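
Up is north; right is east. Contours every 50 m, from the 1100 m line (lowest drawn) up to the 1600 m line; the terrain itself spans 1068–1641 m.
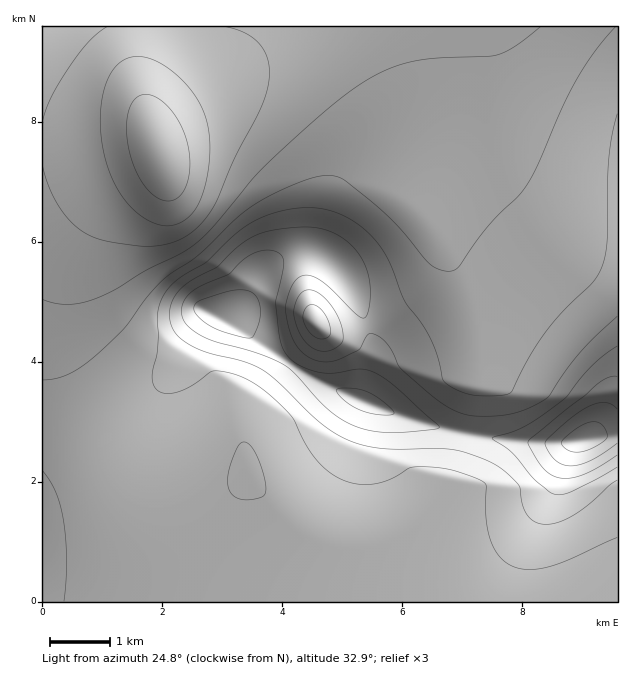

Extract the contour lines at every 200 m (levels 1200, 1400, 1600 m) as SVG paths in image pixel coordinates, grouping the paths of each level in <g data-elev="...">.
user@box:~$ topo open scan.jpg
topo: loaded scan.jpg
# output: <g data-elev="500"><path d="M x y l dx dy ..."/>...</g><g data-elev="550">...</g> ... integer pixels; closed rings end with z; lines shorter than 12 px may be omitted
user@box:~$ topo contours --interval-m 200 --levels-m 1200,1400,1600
<g data-elev="1200"><path d="M617 455l-18 12-15 7-13 4-11 0-9-3-8-7-8-12-7-14 4-4 67-55 11-6 7-1"/><path d="M373 414l-12-4-11-5-10-9-4-6 4-2 10 0 16 3 16 9 12 12 0 2-5 1z"/><path d="M244 337l-23-6-14-7-12-11-1-4 1-5 7-4 30-9 12-1 9 3 6 10 1 16-7 18-3 1z"/></g><g data-elev="1400"><path d="M241 499l9 1 10-2 5-3 1-5-2-15-7-18-7-12-6-3-5 2-4 9-5 15-2 12 2 12 5 5z"/><path d="M43 380l12-1 12-4 12-7 13-10 32-29 22-31 15-16 38-27 48-45 30-18 37-15 17-2 13 5 47 39 40 46 14 6 10-1 5-4 28-40 29-28 9-12 12-21 23-54 14-29 19-30 21-25"/><path d="M319 339l6 0 5-3 1-5-2-7-4-9-5-6-6-4-4 0-4 2-2 5-1 9 7 12z"/></g><g data-elev="1600"><path d="M165 201l5 0 6-2 5-4 5-8 4-18-2-22-6-20-12-18-13-11-8-3-6 0-9 5-6 12-2 17 3 19 6 20 8 16 11 11z"/></g>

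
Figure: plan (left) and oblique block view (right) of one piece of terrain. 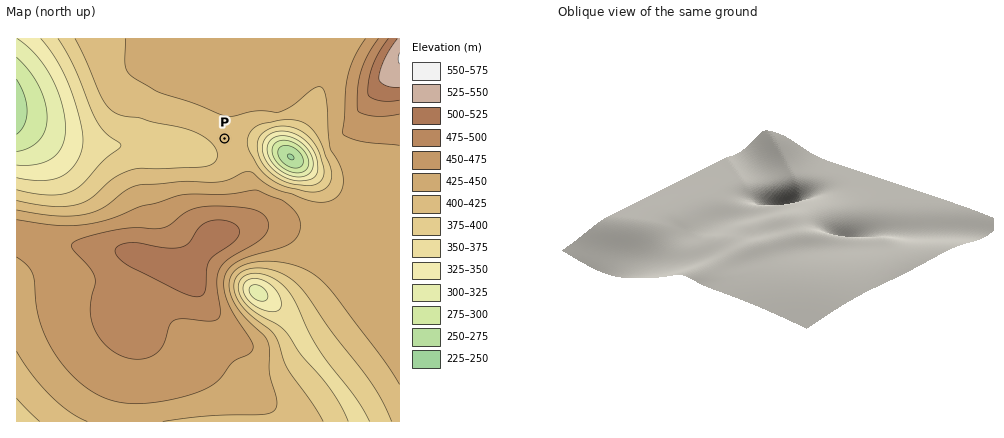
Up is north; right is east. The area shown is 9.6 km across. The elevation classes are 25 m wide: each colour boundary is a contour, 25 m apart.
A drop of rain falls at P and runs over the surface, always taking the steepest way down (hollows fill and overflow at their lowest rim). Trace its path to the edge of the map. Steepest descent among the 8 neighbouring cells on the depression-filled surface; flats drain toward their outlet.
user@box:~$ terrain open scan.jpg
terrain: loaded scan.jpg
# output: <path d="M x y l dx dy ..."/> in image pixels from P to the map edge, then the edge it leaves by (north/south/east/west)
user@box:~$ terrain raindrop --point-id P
<path d="M224 138l-12 12-30 0-8 0-2-2-20 0-8-2-82 0-16-14-14-6-8-2-8-4"/>
exit: west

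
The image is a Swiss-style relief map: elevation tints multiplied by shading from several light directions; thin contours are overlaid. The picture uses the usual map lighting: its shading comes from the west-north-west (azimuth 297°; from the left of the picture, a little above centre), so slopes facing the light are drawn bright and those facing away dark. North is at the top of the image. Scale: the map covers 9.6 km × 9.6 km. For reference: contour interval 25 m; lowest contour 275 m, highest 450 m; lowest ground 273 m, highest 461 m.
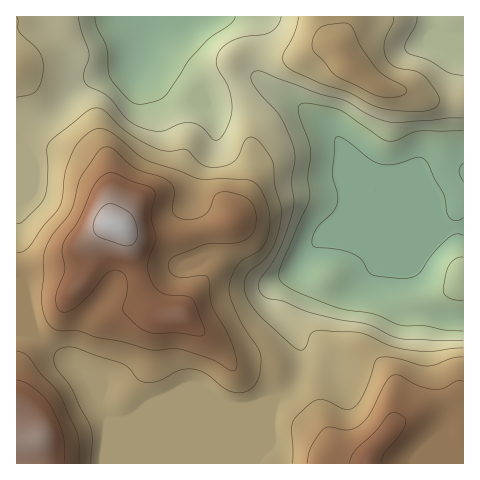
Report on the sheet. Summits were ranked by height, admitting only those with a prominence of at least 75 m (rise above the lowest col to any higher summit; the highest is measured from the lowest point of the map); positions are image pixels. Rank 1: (116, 225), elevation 461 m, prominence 188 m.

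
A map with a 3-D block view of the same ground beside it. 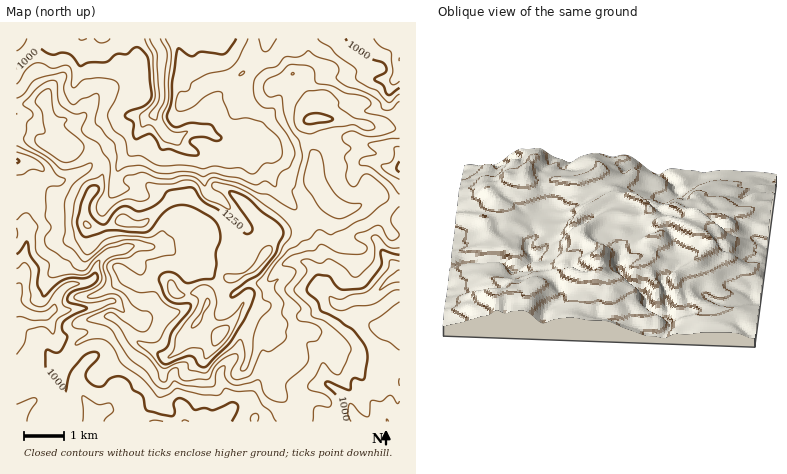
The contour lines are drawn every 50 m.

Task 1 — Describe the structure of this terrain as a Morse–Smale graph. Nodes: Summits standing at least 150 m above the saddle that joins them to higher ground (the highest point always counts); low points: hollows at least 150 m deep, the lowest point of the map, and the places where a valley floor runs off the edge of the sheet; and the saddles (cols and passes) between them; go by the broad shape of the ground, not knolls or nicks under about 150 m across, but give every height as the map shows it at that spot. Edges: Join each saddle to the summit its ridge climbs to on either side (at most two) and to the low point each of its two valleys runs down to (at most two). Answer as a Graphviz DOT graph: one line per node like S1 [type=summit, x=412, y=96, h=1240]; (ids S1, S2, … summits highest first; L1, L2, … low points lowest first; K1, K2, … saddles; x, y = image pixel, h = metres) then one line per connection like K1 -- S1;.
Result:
graph terrain {
  S1 [type=summit, x=220, y=334, h=1393];
  L1 [type=low, x=16, y=310, h=870];
  L2 [type=low, x=156, y=38, h=875];
  L3 [type=low, x=398, y=276, h=882];
  L4 [type=low, x=400, y=60, h=899];
  K1 [type=saddle, x=16, y=136, h=1141];
  K2 [type=saddle, x=304, y=38, h=1084];
  K3 [type=saddle, x=302, y=422, h=1083];
  K1 -- S1;
  K1 -- L1;
  K1 -- L2;
  K2 -- S1;
  K2 -- L2;
  K2 -- L4;
  K3 -- S1;
  K3 -- L1;
  K3 -- L3;
}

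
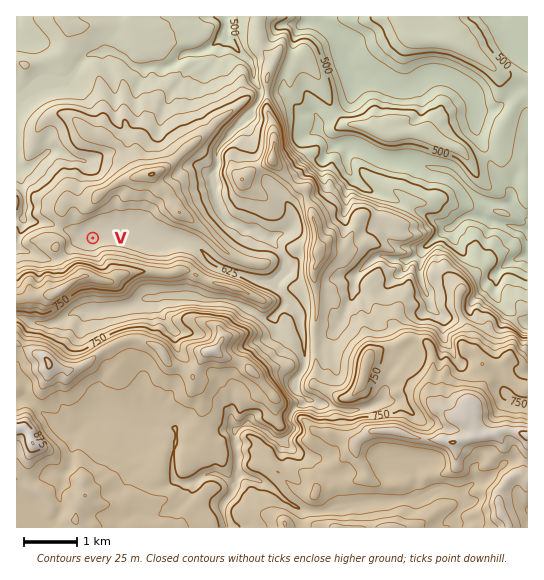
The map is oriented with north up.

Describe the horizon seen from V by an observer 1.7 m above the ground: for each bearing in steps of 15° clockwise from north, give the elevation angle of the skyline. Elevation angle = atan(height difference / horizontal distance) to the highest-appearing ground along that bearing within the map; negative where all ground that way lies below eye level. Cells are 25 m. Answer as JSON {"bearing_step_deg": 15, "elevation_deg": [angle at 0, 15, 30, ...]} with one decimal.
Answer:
{"bearing_step_deg": 15, "elevation_deg": [6.0, 4.9, 3.9, 4.0, 2.9, 3.1, 1.3, 2.5, 5.6, 9.5, 11.2, 12.5, 15.0, 15.7, 13.0, 8.4, 5.6, 5.9, 5.1, 1.9, 3.1, 3.6, 4.4, 5.5]}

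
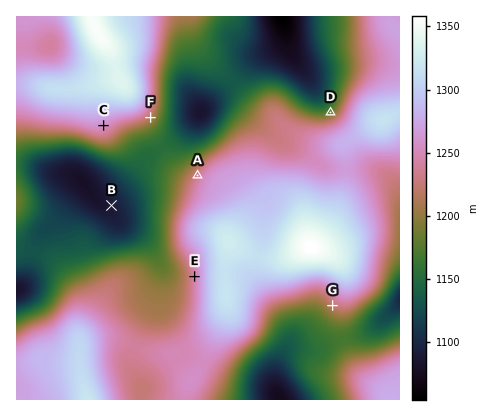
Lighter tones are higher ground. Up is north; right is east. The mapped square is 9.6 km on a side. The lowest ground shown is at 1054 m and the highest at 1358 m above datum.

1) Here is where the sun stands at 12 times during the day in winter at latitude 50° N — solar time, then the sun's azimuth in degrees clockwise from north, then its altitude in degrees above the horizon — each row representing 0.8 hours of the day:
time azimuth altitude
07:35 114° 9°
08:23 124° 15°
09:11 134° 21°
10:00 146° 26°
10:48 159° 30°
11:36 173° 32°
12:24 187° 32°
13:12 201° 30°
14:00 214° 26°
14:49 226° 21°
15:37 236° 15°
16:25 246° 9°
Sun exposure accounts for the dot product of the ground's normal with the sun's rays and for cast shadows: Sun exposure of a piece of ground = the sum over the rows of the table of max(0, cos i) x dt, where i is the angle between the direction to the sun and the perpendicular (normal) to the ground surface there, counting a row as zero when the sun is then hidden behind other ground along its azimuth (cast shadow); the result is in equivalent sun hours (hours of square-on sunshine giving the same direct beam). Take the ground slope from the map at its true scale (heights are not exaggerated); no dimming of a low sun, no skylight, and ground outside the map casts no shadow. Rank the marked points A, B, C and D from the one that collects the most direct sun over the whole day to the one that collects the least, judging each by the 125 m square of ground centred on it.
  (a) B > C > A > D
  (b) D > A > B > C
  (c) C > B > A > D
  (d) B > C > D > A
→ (c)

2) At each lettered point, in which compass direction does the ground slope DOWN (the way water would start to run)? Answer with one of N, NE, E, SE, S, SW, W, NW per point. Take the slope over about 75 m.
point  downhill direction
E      W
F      SE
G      SW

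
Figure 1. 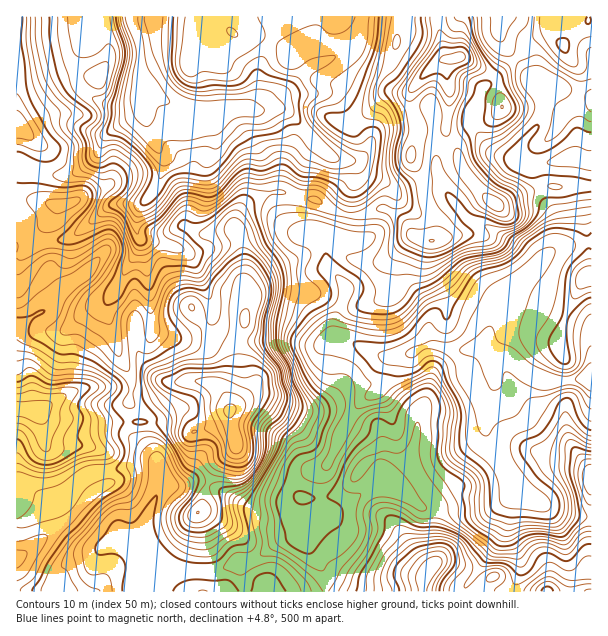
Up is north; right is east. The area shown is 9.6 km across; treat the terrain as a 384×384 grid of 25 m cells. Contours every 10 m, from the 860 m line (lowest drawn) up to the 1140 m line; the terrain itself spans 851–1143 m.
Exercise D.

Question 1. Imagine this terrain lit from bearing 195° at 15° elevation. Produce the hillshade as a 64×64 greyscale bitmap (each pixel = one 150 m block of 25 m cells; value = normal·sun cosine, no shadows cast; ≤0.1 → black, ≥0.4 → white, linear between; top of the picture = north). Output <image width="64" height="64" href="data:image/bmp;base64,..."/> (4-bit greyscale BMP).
<image width="64" height="64" href="data:image/bmp;base64,Qk12CAAAAAAAAHYAAAAoAAAAQAAAAEAAAAABAAQAAAAAAAAIAAATCwAAEwsAABAAAAAAAAAAAAAAABEREQAiIiIAMzMzAERERABVVVUAZmZmAHd3dwCIiIgAmZmZAKqqqgC7u7sAzMzMAN3d3QDu7u4A////AKqoh2Vmd4h3d3ZVVmeId2ZWd3iZmrqZmZmHmpZUMzRDqpiHZmZ3iHd3dmZlZnd2ZVZ3d4iZqZiqqYd4ZVQzRFSZmYdmZneHd4iJmYZmZmVERnd2d4iHd5qpdSIkVlRFZ4iZmHd3d3iImrvLqZl1QzRXd2ZmdmZlV3ZTEANnZEV3Z4mpiId3eImrzMuqupZDRXd3dmZ2VUMjMyIQE1VCJGZWeJqqmIeIibzd3Lu6hlVniHd3d3ZkIQAAABIjMgAUVWZnirupiJmZvN7cy6dmd3iIiIiIh2QQAAAAEzMQABREh2Z4q7qZmZmrzcupdmd3iIiIiZmXUxERESIjQxABRVWIh3eKu7qpmJmJmYZWd2eIiIiJmXUyNFVVVEREM0VniYiIh4m8zLqYdlVmZXiGZ4mIiJmGUzRoh2ZmZmZmeJq7iIiIiJvcuZh2VWZou5eIiHeJqYZER5mGZnd3d4iavMyJmZmHeaqYiIeIeJz+uZh3Zmiql2aJqGZnZmeIirzNy5vMuph3d3d4msyazv/amHdmZ4mZiaqWZlQ0Z4ibvMy6ve7cuqmHZnis7bzf/tupiId3d4maqXZlMiNXiau6qpfN3dzN3Ll3eb3tu87sqqqZqYdmeJmIdmQiNGeKqpmZdLu6qry6h3ia3+3LvLl3mqu6l2Znd3d3ZURWeJmYiJhBu6mIiHZVeaz/7czLllV5u7mHdmZmZ4d3Zmd4iHZnhiDLqYiHZmeKzdy6q7p1VpvLmIh3d2Z4h3d3d4iHZmdkIsupiIh2d5qqqYeKuneKvLqZmYd3ZoiHd3d3h3dnd2Q0upiIdmVmd4q6d4qpiavLqYiIh2VFeHd3Znd3d3d3dVV3d3h2Znd4q8qZmZd4mqmHVWd3UzVnd3ZFZ3d4h3dmVVZVZ4iamYm8zLu5hlZ4hkMjRndlVVVWUyRnd3h2VURDRUM0V4iHeb3My7l2VXdjABJGZ4h2QzQxJXd3h2VVMyNEMiIjMzRpqYeIdlRVZkEBJFZnd2ZDIiNXd3eGZ4iYZmQzMyIhI3l0M0MyNFVTEAE1ZmZmVVQzNGd3eHeKvdypZDREQzNFiFMzIjNFZUEAAUVmZmZmZlQ0Z3d4eKvMyplUREVURFeYVVREZmZmMAADVndmeJmIdUV3d4iau7qXeFRFVVVVaJhmZneId3dTIkaId3iau7qYiZmYiaqpmYZ4ZmZ2VVZ5mHeJmZh4iIVGiamZq8zMy6mrqZmZmYiHd3hniZdmZnmHeJq7l3iZhleaq7vN3d3LqaqZiZiIiHd4iGeJmHZmeHZoq7qHiZh3d4mrzM3d3Mu6qZiImIiIh4iZZniIh3d2ZVeZmGeJh4iHiavLqqu7u7u5mIiIiIiIiapmd4mpiHZlV3dkRpiId3d4mZmIiZmqvMupiIiIiIiJu3d3eKu5h2VXZDEmiIdlVnd3d4iJmZm93KqZmYiIiIm8d3dni7qYZWdjISVnd1M1ZmZnmqqZmbzcuqqpmIiIiZp3d2VXmphVZ2MiRVVVQiRnd3m7qpmqzMzLzMy5iIiHd3ZmZUVpmGRmVDV2VEMhI2eImqqZmrvN3d3v/9uYiHZVdlREREaHU0VVaJdlQyEjVniZh3eJvd7u7///7KmYh2Z3dlVERFQzV3mrqZh1MiRWd4h3d4m9zLvN7uzLu6mZiHiZmGVDISWIm8qZqYZDRnd4maqpmaqHd4mZms7ty7upiJqql1MRJWV5l2aIdURoiZq8zMu6l2ZmVnit/+3d3LqJmZqqcxEjI0VlRFVUVomrvNyqq8p1Z3ZWm+/bqszMu5mZiaqWQ0QzNEMyI0Vom7zMp1Rol1aIdmm924Znm8y7iIdmeIiZiGVEIREiRWiaqZhTI0VVaJh3iruVNFeby7t2VEM0V6qql1QQASM0RndlQyNFVVaaqHirqEESR5qqqmZVVDIld4iHZBESMzMjRDIRE1ZmecyoiauVEAE1d2d3d3iHUyNVVmZUM0REMiIzIiETRneb3aiJqWISI1ZlVVaJqph0I0RDNFZmZlQyI0MzMzVniJvLmImYQjRWeId2d6u6mGVEQyEUd2ZmZkNFVEVVeaupmqmIiYZEZ4maqpiJy5hmVVQyETZ2VVZmVFVEVme93LmZh3iZhleaqpmqqZm5dUREZjIjV3ZmZmZlRERWe+7bqqmIiIl1aby6mImpmoZVVWiZZEV3d3d3d2VERVa+7KmrupmHiHV5vMuoiJqrZVZniZh2VniIiIiHZVVlaMyoeJvLuneIh4mry6mImalVVmZVVnZniIiJmZiHiIeKl2Znm8zKd4mZiZmXeIh4mGZlRDRoh3iIibzLu7qpmZl2VneKzMuZq6mZh1RGiHeIZlVEV6qYeIic7+3d3LqqqpiId4mqmbu7mIiGQ0eIeJl2VVZ5qYh4ib3+zd3Lu8zLqYh3h3dmnMqImpdUaIirunZVZniHiIiavduruqqrzcuHd3d3dmVpupvLhlaJm826ZmZnd2Z4eJq7qZmZmaq7uph3d3eIdlaZrLdDR6q83JhmZmd3ZmZnmqmYiIiaqpmZmYh3d4mHVWd3UhNYqrzJd2ZmZ3d3ZEeZmYiIiZmZmHiIiIiIiYdmZTIQNXiau5iJZmd3eIhiJ6mZiIiIiIiHZ3d4iIiIh4h1MhJXiImpd5p2d3d4iFI5qZmYiIiHd3dmd3eIiZh4moZURXiHeZh3mnZ3d3iIUlmYmYiIiHd3d3d3iIiJmHiallVWeId5mHeJ"/>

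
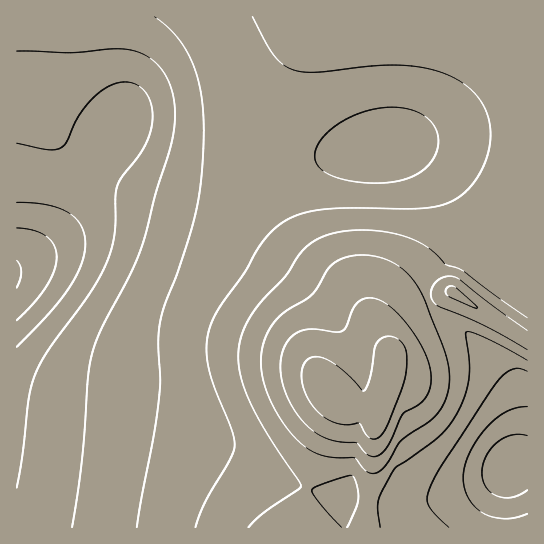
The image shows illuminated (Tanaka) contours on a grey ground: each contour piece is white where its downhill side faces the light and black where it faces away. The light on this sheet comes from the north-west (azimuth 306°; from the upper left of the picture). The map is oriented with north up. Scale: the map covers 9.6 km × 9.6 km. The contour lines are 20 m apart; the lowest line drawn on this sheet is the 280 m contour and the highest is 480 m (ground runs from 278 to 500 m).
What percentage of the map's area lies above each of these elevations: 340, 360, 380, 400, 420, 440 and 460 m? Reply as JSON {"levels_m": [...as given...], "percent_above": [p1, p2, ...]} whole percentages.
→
{"levels_m": [340, 360, 380, 400, 420, 440, 460], "percent_above": [91, 80, 64, 40, 20, 12, 6]}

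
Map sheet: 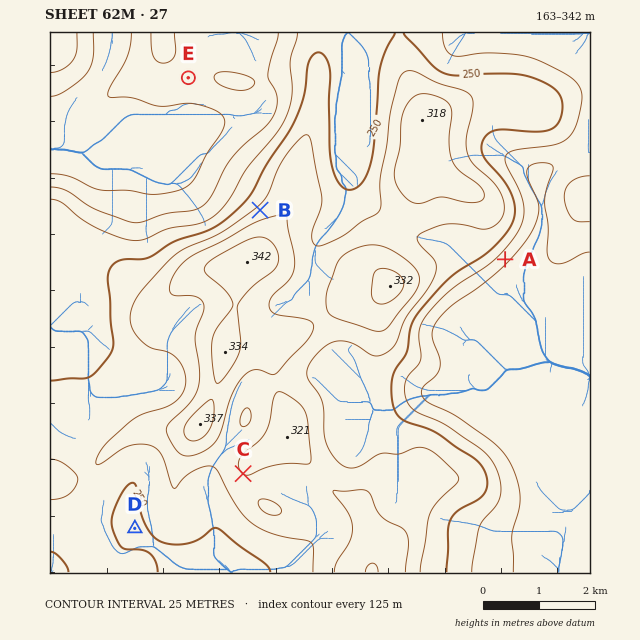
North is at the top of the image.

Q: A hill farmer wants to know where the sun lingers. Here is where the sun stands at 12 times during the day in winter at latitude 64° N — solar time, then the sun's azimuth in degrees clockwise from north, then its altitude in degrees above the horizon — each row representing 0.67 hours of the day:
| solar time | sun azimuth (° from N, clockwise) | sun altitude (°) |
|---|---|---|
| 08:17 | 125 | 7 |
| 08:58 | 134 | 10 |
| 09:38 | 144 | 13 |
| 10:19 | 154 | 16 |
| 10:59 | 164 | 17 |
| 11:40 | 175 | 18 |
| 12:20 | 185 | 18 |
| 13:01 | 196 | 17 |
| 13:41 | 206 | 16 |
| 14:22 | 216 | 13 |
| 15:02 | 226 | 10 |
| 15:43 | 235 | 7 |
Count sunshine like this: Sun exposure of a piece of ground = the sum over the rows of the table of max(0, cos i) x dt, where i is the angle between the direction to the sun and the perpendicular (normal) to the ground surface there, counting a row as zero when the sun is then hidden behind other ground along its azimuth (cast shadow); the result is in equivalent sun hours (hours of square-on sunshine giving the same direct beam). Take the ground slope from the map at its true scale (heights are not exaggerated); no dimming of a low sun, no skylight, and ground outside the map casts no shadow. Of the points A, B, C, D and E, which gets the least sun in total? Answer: B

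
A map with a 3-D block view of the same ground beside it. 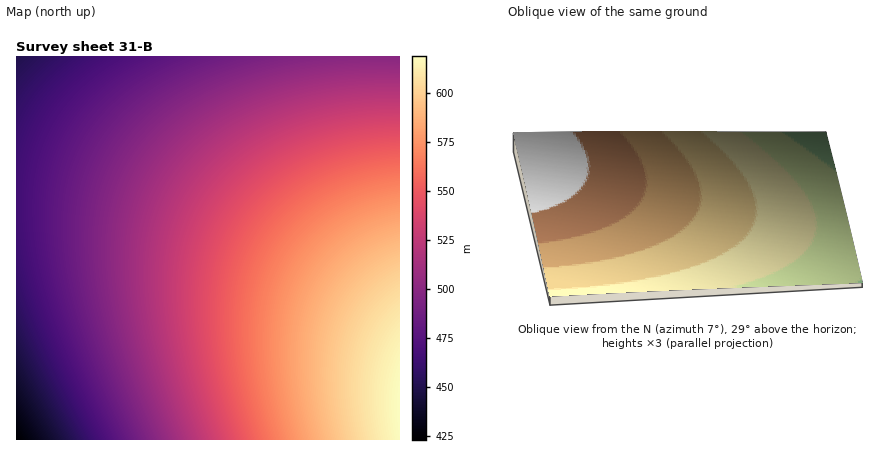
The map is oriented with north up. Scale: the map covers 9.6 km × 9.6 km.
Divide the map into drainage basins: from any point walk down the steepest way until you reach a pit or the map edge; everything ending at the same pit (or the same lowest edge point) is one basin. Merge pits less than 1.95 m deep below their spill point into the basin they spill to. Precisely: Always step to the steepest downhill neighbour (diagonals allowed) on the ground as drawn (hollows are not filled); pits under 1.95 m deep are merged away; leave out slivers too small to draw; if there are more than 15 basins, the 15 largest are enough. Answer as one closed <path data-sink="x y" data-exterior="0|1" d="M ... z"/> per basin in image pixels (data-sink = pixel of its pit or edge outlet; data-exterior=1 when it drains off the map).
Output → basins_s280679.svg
<path data-sink="16 440" data-exterior="1" d="M36 199l-20 1 0 240 384 0 0-102-16-11-66-39-54-27-54-22-46-16-46-12-36-7z"/><path data-sink="16 56" data-exterior="1" d="M376 56l-360 0 0 142 44 3 50 8 44 11 56 19 54 22 54 27 52 30 30 20 0-102-12-46-7-42-4-42z"/>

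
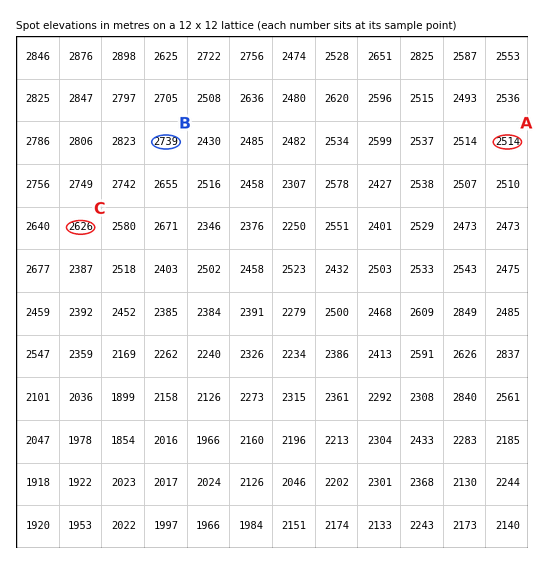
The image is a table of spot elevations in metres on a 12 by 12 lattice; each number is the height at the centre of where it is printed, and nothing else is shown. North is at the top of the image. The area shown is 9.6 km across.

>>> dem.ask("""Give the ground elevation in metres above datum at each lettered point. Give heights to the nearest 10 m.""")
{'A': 2510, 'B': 2740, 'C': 2630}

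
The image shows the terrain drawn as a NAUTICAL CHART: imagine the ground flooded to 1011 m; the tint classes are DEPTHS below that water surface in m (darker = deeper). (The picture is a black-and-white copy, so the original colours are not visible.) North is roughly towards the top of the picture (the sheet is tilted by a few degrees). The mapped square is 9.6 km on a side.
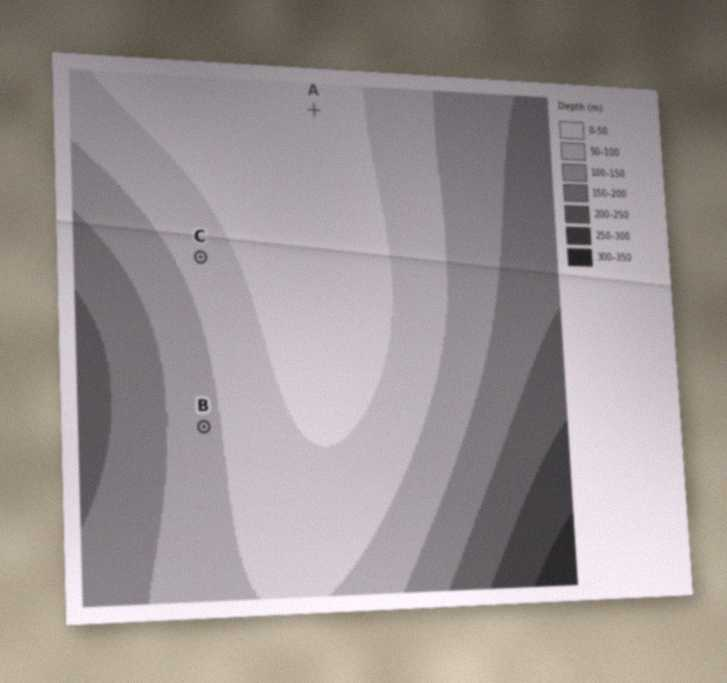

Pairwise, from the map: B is lower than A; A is higher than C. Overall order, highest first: A C B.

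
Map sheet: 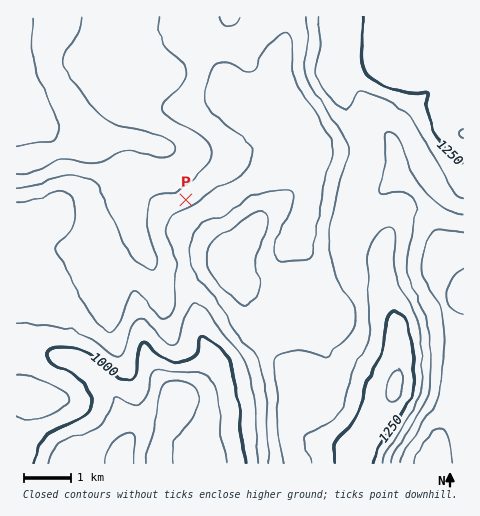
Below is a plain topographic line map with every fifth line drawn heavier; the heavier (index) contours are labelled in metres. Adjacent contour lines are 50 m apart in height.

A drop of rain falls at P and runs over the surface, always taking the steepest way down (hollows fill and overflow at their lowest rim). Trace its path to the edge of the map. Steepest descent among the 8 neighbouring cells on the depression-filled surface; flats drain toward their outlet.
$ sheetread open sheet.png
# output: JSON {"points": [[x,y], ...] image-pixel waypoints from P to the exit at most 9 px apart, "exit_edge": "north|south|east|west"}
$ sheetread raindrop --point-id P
{"points": [[186, 200], [194, 209], [186, 218], [182, 228], [182, 237], [182, 246], [182, 256], [183, 265], [185, 274], [187, 284], [190, 293], [194, 302], [196, 312], [196, 321], [199, 330], [203, 340], [208, 349], [210, 358], [210, 368], [206, 377], [196, 386], [190, 395], [190, 404], [187, 413], [178, 423], [168, 432], [161, 441], [159, 451], [158, 460], [158, 463]], "exit_edge": "south"}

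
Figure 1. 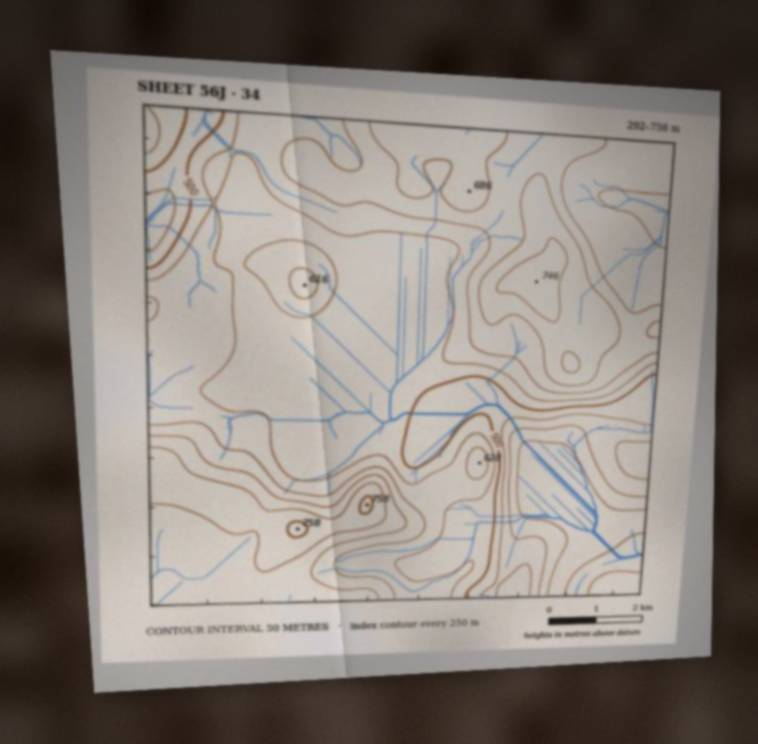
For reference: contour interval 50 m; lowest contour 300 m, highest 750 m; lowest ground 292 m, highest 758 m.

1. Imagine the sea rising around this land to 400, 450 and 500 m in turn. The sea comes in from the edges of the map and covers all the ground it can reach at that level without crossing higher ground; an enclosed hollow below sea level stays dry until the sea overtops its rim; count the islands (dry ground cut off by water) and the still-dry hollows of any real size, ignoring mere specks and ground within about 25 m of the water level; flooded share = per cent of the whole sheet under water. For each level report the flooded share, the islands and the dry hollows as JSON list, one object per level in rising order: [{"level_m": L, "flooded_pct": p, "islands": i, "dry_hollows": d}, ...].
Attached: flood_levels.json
[{"level_m": 400, "flooded_pct": 9, "islands": 0, "dry_hollows": 0}, {"level_m": 450, "flooded_pct": 12, "islands": 0, "dry_hollows": 0}, {"level_m": 500, "flooded_pct": 19, "islands": 0, "dry_hollows": 0}]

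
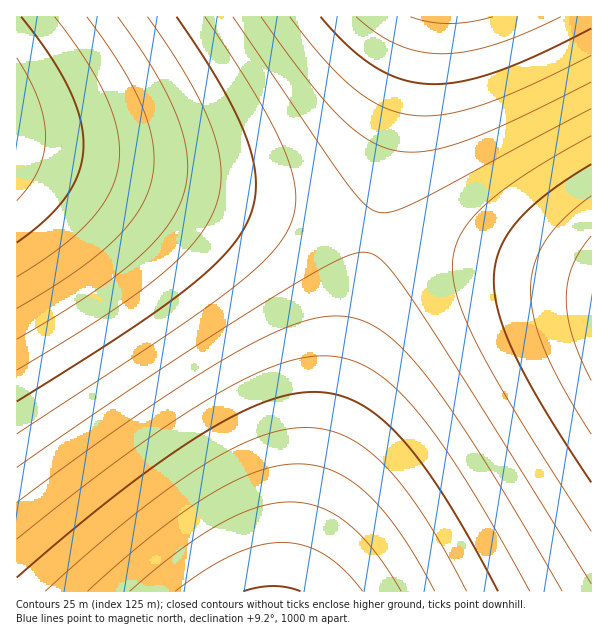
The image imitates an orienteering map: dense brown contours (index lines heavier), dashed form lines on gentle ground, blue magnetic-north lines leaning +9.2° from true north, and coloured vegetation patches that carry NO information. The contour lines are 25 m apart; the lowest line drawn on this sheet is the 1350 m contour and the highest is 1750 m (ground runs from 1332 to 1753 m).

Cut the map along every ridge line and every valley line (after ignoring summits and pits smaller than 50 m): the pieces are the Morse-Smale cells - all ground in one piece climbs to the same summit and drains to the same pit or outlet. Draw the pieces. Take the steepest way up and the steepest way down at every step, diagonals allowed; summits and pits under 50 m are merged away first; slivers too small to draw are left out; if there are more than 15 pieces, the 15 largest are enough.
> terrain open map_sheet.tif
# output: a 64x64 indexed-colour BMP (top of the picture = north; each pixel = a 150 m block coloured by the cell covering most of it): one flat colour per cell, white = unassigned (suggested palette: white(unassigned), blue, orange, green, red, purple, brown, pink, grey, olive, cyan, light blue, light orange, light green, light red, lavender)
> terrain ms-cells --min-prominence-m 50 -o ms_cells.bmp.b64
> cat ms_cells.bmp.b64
<image width="64" height="64" href="data:image/bmp;base64,Qk12CAAAAAAAAHYAAAAoAAAAQAAAAEAAAAABAAQAAAAAAAAIAAATCwAAEwsAABAAAAAAAAAA////ALR3HwAOf/8ALKAsACgn1gC9Z5QAS1aMAMJ34wB/f38AIr28AM++FwDox64AeLv/AIrfmACWmP8A1bDFABERERERERERERERERERESIiIiIiIiIiIiIiIiIiIiIiEREREREREREREREREREREiIiIiIiIiIiIiIiIiIiIiIRERERERERERERERERERESIiIiIiIiIiIiIiIiIiIiIhERERERERERERERERERERIiIiIiIiIiIiIiIiIiIiIiEREREREREREREREREREREiIiIiIiIiIiIiIiIiIiIiIRERERERERERERERERERERIiIiIiIiIiIiIiIiIiIiIhEREREREREREREREREREREiIiIiIiIiIiIiIiIiIiIiERERERERERERERERERERESIiIiIiIiIiIiIiIiIiIiIRERERERERERERERERERERIiIiIiIiIiIiIiIiIiIiIhERERERERERERERERERERESIiIiIiIiIiIiIiIiIiIiERERERERERERERERERERERIiIiIiIiIiIiIiIiIiIiIREREREREREREREREREREREiIiIiIiIiIiIiIiIiIiIhERERERERERERERERERERESIiIiIiIiIiIiIiIiIiIiEREREREREREREREREREREREiIiIiIiIiIiIiIiIiIiIRERERERERERERERERERERESIiIiIiIiIiIiIiIiIiIhERERERERERERERERERERERIiIiIiIiIiIiIiIiIiIiEREREREREREREREREREREREiIiIiIiIiIiIiIiIiIiIRERERERERERERERERERERESIiIiIiIiIiIiIiIiIiIhEREREREREREREREREREREREiIiIiIiIiIiIiIiIiIiERERERERERERERERERERERESIiIiIiIiIiIiIiIiIiIRERERERERERERERERERERERIiIiIiIiIiIiIiIiIiIhEREREREREREREREREREREREiIiIiIiIiIiIiIiIiIiERERERERERERERERERERERERIiIiIiIiIiIiIiIiIiIREREREREREREREREREREREREiIiIiIiIiIiIiIiIiIhERERERERERERERERERERERESIiIiIiIiIiIiIiIiIiERERERERERERERERERERERERIiIiIiIiIiIiIiIiIiIRERERERERERERERERERERERESIiIiIiIiIiIiIiIiIhERERERERERERERERERERERERIiIiIiIiIiIiIiIiIiEREREREREREREREREREREREREiIiIiIiIiIiIiIiIiIRERERERERERERERERERERERESIiIiIiIiIiIiIiIiIhEREREREREREREREREREREREREiIiIiIiIiIiIiIiIiERERERERERERERERERERERERESIiIiIiIiIiIiIiIiIRERERERERERERERERERERERERIiIiIiIiIiIiIiIiIhEREREREREREREREREREREREREiIiIiIiIiIiIiIiIiERERERERERERERERERERERERESIiIiIiIiIiIiIiIiQREREREREREREREREREREREREREiIiIiIiIiIiIiRERBERERERERERERERERERERERERESIiIiIiIiIiREREREERERERERERERERERERERERERERIiIiIiIkREREREREQREREREREREREREREREREREREREiIiIkRERERERERERBERERERERERERERERERERERERERIkREREREREREREREEREREREREREREREREREREREREzNEREREREREREREREQREREREREREREREREREREREzMzM0RERERERERERERERBEREREREREREREREREREzMzMzMzREREREREREREREREEREREREREREREREREzMzMzMzMzM0REREREREREREREQRERERERERERERMzMzMzMzMzMzMzRERERERERERERERBERERERERERMzMzMzMzMzMzMzMzNEREREREREREREREERERERERMzMzMzMzMzMzMzMzMzM0REREREREREREREQRERERMzMzMzMzMzMzMzMzMzMzMzNERERERERERERERBETMzMzMzMzMzMzMzMzMzMzMzMzM0REREREREREREREMzMzMzMzMzMzMzMzMzMzMzMzMzMzREREREREREREREQzMzMzMzMzMzMzMzMzMzMzMzMzMzNERERERERERERERDMzMzMzMzMzMzMzMzMzMzMzMzMzM0REREREREREREREMzMzMzMzMzMzMzMzMzMzMzMzMzMzNEREREREREREREQzMzMzMzMzMzMzMzMzMzMzMzMzMzM0RERERERERERERDMzMzMzMzMzMzMzMzMzMzMzMzMzMzREREREREREREREMzMzMzMzMzMzMzMzMzMzMzMzMzMzNEREREREREREREQzMzMzMzMzMzMzMzMzMzMzMzMzMzMzRERERERERERERDMzMzMzMzMzMzMzMzMzMzMzMzMzMzNEREREREREREREMzMzMzMzMzMzMzMzMzMzMzMzMzMzM0REREREREREREQzMzMzMzMzMzMzMzMzMzMzMzMzMzMzRERERERERERERDMzMzMzMzMzMzMzMzMzMzMzMzMzMzM0REREREREREREMzMzMzMzMzMzMzMzMzMzMzMzMzMzMzREREREREREREQzMzMzMzMzMzMzMzMzMzMzMzMzMzMzNERERERERERERDMzMzMzMzMzMzMzMzMzMzMzMzMzMzM0RERERERERERE"/>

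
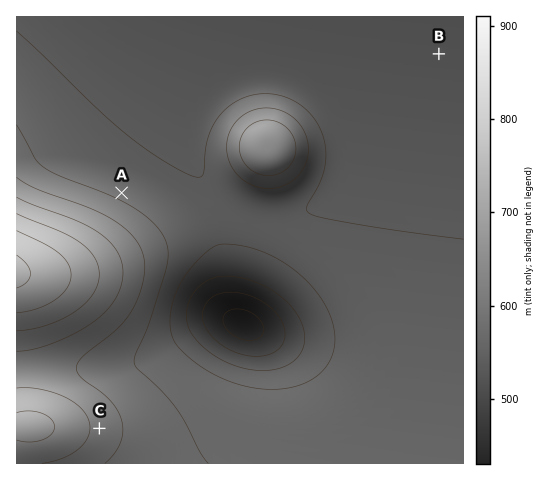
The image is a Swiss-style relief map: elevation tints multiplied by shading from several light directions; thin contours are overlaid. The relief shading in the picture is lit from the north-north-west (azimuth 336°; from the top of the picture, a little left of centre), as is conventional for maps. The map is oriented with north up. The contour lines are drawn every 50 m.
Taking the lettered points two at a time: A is above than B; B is below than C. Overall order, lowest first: B A C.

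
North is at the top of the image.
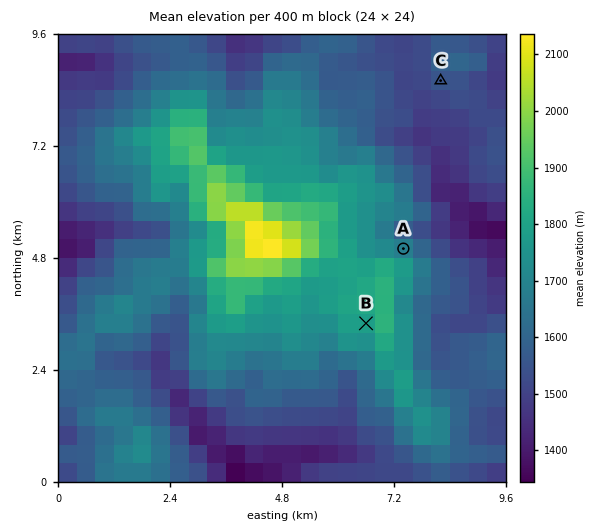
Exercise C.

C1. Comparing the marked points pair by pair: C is below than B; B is above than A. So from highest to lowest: B A C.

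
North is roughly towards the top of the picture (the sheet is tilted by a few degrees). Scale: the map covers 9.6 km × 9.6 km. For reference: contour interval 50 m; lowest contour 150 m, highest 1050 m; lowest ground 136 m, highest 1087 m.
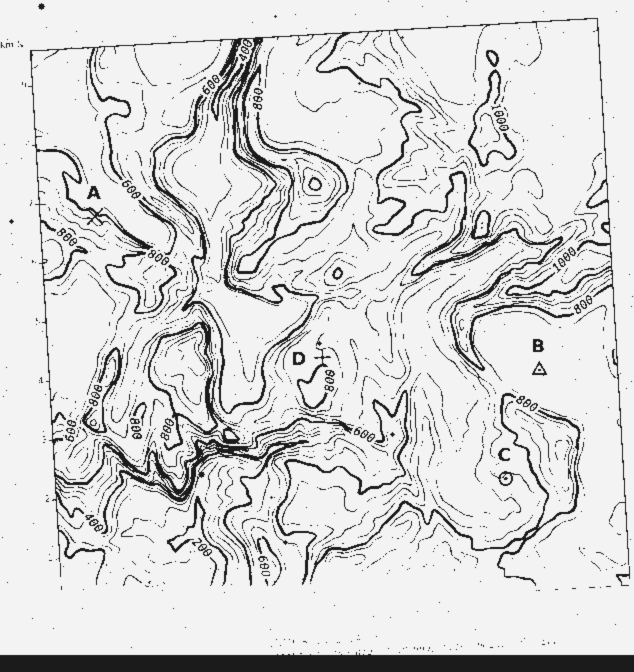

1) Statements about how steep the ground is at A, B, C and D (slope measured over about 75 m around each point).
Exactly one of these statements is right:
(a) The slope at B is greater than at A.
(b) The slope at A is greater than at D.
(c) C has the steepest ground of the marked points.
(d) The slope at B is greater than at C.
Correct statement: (b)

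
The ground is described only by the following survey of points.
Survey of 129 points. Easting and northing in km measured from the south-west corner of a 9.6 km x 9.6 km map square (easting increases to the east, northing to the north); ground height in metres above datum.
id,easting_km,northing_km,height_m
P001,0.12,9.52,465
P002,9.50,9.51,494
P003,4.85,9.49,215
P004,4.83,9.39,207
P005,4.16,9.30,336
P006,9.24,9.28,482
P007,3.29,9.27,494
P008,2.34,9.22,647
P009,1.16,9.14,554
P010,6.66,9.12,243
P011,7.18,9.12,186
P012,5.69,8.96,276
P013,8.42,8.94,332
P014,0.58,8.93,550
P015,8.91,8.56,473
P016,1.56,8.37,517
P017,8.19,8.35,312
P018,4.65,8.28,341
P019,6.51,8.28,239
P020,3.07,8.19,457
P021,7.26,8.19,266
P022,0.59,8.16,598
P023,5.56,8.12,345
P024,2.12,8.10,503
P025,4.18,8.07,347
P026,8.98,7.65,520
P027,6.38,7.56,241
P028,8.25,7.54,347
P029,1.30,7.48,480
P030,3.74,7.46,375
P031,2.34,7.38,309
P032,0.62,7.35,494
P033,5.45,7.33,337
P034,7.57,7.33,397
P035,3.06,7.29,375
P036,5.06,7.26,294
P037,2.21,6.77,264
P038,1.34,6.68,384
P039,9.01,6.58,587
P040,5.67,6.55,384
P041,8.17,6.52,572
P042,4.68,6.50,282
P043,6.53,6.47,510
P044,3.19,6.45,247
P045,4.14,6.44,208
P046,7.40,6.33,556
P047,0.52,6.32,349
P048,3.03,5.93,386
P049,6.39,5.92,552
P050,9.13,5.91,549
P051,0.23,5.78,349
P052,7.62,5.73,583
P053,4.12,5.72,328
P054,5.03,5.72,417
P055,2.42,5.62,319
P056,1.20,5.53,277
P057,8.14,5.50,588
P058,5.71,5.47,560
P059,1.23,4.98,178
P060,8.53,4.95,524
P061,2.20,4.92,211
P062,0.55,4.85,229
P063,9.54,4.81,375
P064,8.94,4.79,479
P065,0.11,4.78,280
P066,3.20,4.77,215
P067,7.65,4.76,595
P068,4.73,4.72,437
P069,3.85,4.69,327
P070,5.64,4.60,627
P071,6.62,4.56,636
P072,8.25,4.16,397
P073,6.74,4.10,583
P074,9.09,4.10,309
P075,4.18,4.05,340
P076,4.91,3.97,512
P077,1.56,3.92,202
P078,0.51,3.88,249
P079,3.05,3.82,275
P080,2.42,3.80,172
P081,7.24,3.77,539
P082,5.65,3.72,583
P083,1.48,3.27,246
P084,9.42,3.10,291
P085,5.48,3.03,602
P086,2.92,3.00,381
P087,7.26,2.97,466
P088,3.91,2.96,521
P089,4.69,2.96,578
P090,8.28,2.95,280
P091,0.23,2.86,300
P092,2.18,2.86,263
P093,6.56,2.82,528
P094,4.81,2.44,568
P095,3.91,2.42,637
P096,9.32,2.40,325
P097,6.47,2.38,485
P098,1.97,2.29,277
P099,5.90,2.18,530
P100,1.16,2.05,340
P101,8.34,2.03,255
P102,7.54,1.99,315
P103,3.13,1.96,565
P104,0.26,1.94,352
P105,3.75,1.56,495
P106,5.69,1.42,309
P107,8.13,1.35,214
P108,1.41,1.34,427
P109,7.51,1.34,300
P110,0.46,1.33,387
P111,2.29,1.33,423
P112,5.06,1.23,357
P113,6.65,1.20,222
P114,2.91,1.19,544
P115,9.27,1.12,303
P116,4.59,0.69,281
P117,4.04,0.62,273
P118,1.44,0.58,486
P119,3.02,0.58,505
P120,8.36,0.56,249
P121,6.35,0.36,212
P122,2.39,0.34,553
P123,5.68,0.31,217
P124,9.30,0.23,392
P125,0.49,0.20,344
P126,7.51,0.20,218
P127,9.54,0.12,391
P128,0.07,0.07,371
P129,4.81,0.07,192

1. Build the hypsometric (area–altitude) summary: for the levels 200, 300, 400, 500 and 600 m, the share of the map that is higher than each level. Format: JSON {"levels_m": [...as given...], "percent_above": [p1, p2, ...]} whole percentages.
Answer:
{"levels_m": [200, 300, 400, 500, 600], "percent_above": [97, 71, 42, 26, 5]}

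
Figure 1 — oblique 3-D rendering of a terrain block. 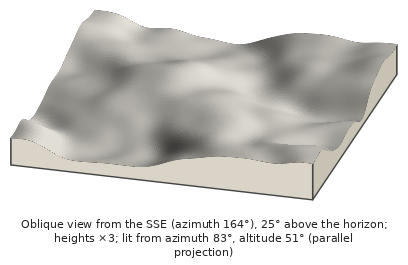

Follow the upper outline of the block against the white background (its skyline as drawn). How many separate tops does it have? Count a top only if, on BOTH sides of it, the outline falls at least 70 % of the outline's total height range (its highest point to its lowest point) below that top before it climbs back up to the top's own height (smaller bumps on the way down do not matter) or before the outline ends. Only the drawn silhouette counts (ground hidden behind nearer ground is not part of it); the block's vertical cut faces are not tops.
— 0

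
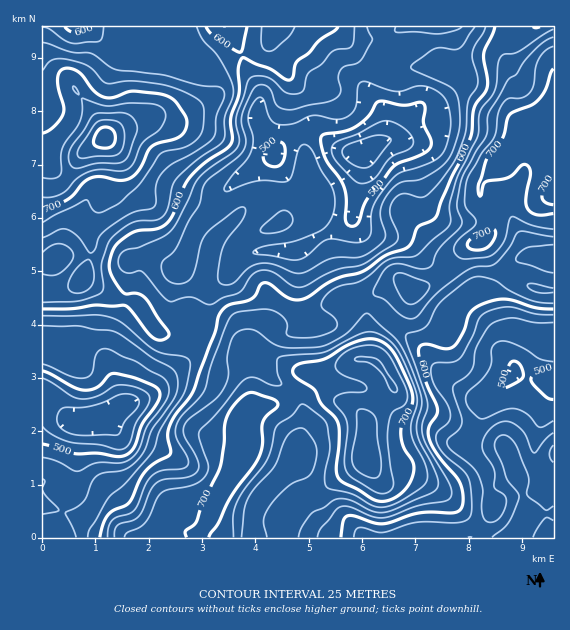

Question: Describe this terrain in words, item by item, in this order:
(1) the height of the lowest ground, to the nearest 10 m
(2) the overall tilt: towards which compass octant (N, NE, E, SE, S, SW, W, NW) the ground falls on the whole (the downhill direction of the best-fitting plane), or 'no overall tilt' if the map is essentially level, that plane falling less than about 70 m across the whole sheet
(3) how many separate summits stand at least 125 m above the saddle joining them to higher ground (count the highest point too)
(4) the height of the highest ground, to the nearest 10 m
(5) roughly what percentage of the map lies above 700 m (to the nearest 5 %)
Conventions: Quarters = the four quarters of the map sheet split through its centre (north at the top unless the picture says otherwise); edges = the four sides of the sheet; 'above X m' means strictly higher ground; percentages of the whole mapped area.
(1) The lowest ground is at about 430 m.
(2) On the whole the map has no overall tilt.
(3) Counting only tops that stand 125 m proud, the map has 2 summits.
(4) The highest point reaches roughly 820 m.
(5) Roughly 15 % of the ground is higher than 700 m.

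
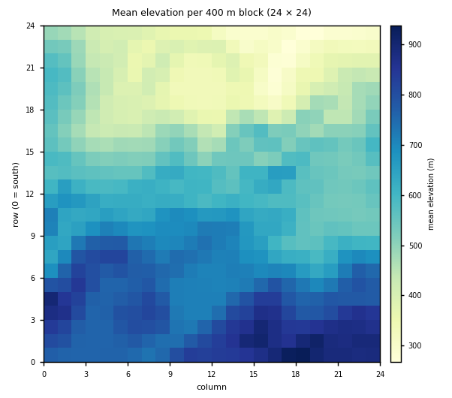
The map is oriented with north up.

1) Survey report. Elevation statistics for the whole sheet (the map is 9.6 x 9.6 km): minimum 250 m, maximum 960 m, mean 590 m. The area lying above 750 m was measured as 21.9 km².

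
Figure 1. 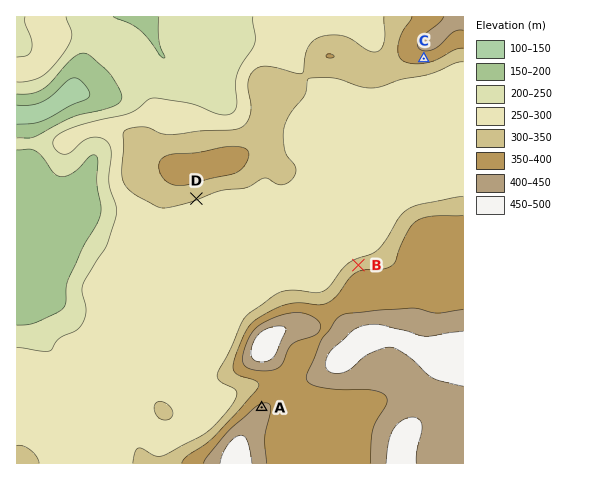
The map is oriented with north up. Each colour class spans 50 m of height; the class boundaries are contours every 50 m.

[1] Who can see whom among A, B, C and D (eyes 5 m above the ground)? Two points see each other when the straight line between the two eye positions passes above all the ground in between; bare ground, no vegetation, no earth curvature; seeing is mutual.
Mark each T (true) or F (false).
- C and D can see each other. F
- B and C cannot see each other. F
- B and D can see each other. T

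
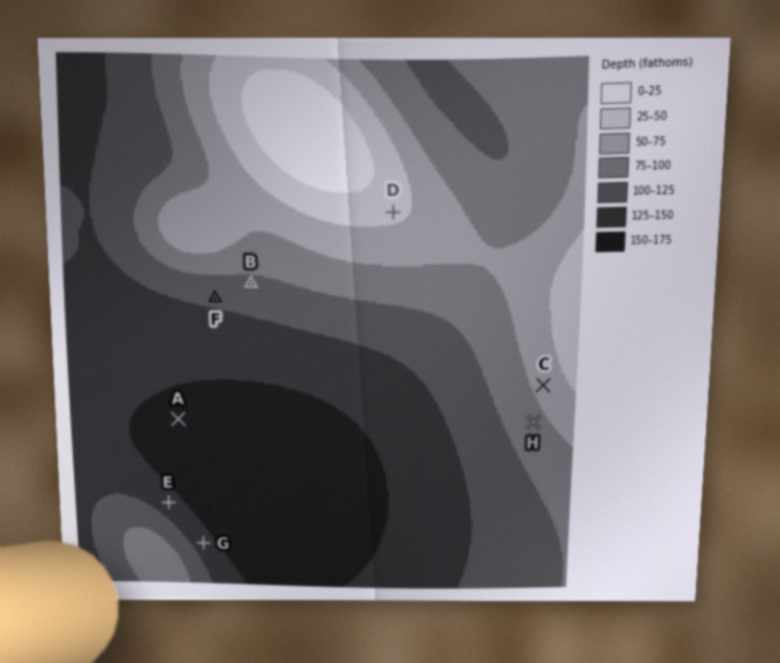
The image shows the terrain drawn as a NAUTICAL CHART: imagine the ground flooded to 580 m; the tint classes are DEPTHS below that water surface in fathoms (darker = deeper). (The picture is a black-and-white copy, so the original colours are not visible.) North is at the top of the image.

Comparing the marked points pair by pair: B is below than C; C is below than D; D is above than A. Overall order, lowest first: A B C D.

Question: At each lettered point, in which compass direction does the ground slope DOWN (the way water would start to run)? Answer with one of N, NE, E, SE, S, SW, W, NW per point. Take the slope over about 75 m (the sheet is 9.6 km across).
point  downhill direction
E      NE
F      S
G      NE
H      SW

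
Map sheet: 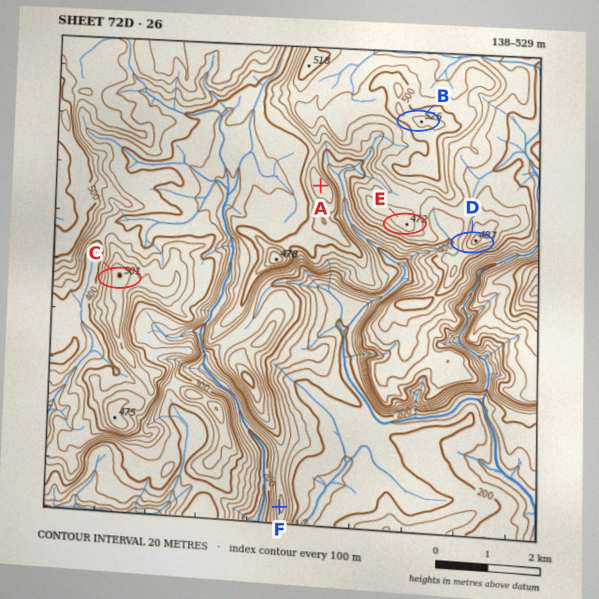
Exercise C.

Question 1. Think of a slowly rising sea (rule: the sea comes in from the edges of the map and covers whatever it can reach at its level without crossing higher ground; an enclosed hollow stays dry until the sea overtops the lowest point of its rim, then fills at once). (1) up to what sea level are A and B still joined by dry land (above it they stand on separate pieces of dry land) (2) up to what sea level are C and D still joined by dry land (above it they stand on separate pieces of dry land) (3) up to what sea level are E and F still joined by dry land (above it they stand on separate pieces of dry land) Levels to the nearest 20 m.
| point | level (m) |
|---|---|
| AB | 420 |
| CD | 400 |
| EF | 260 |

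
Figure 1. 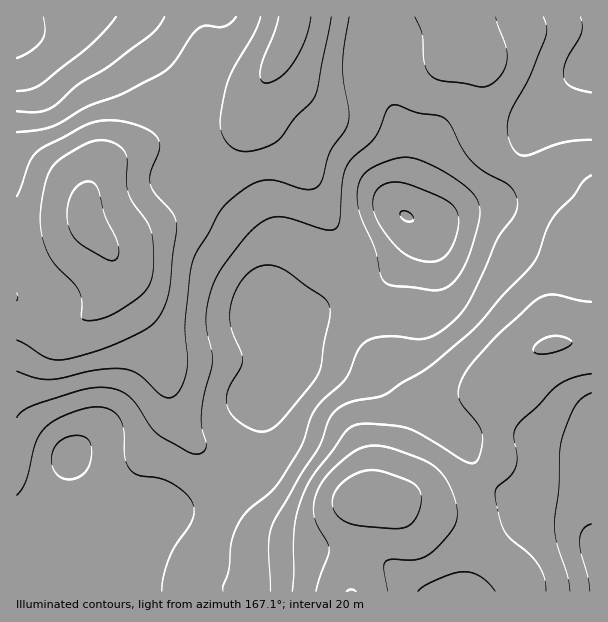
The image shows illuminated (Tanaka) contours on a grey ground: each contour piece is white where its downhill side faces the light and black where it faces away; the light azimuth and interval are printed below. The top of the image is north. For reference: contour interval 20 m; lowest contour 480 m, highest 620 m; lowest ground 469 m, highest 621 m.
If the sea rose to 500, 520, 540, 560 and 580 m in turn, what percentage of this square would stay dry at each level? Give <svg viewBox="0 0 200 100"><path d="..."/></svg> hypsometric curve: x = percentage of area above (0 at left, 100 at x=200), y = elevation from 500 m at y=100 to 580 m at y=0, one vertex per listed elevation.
<svg viewBox="0 0 200 100"><path d="M181 100l-32-25-41-25-38-25-37-25"/></svg>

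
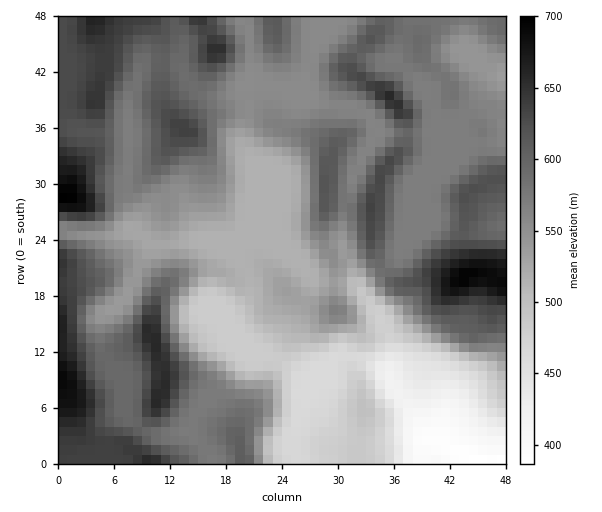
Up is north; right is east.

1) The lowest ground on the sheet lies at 385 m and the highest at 700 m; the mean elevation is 565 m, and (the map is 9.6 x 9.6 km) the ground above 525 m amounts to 68.5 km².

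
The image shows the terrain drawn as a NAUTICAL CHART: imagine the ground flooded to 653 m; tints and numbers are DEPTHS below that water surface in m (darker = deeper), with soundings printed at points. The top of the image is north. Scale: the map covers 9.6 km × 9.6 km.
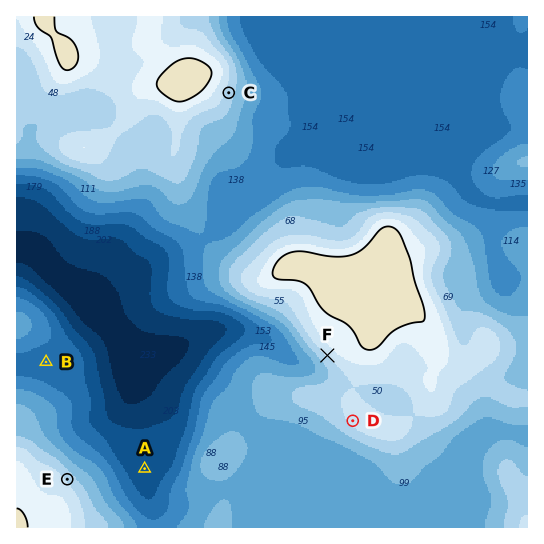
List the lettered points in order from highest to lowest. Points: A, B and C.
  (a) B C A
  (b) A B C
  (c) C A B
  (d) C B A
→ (d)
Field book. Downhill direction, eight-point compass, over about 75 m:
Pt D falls SW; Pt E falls NE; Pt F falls SW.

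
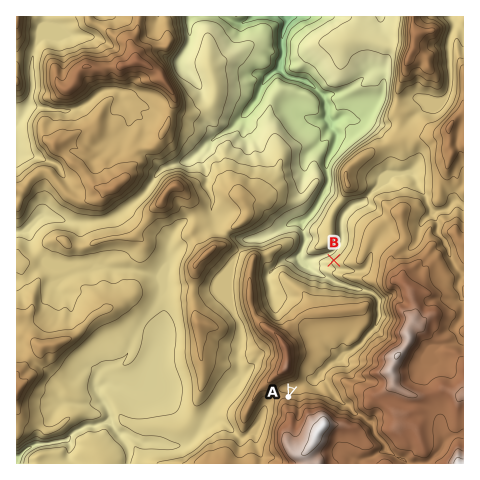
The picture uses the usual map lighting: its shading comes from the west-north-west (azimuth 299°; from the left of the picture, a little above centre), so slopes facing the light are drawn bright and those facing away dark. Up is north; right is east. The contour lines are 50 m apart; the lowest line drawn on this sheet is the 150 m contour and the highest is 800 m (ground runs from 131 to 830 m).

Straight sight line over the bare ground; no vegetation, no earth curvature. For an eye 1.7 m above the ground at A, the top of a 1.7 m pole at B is out of sight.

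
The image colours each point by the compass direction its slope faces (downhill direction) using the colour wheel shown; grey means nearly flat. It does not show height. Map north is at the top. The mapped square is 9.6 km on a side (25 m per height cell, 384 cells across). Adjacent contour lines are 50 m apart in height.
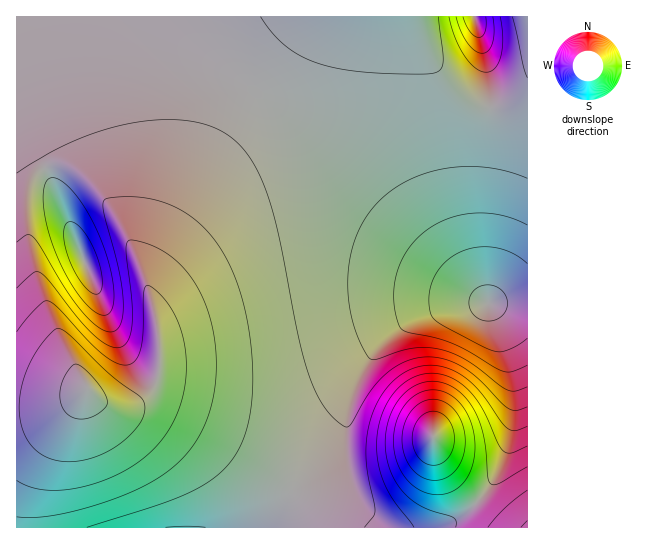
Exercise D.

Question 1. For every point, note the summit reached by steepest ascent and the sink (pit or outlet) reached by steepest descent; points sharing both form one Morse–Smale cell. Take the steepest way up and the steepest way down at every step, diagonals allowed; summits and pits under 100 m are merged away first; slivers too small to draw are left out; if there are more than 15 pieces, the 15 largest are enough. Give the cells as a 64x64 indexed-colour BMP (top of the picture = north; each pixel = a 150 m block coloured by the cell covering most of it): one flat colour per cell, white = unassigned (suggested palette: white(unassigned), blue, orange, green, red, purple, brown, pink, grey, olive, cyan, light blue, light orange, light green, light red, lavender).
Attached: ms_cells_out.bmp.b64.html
<image width="64" height="64" href="data:image/bmp;base64,Qk12CAAAAAAAAHYAAAAoAAAAQAAAAEAAAAABAAQAAAAAAAAIAAATCwAAEwsAABAAAAAAAAAA////ALR3HwAOf/8ALKAsACgn1gC9Z5QAS1aMAMJ34wB/f38AIr28AM++FwDox64AeLv/AIrfmACWmP8A1bDFABERERERERERERERERERERIiIiIiIiIiIiIiIiIiIiIiERERERERERERERERERERESIiIiIiIiIiIiIiIiIiIiIREREREREREREREREREREREiIiIiIiIiIiIiIiIiIiIhERERERERERERERERERERERIiIiIiIiIiIiIiIiIiIiEREREREREREREREREREREREiIiIiIiIiIiIiIiIiIiIRERERERERERERERERERERERIiIiIiIiIiIiIiIiIiIhERERERERERERERERERERERESIiIiIiIiIiIiIiIiIiEREREREREREREREREREREREREiIiIiIiIiIiIiIiIiIRERERERERERERERERERERERESIiIiIiIiIiIiIiIiIhEREREREREREREREREREREREREiIiIiIiIiIiIiIiIiERERERERERERERERERERERERERIiIiIiIiIiIiIiIiIREREREREREREREREREREREREREiIiIiIiIiIiIiIiIhERERERERERERERERERERERERERIiIiIiIiIiIiIiIiERERERERERERERERERERERERERESIiIiIiIiIiIiIiIRERERERERERERERERERERERERERIiIiIiIiIiIiIiIhERERERERERERERERERERERERERESIiIiIiIiIiIiIiERERERERERERERERERERERERERERIiIiIiIiIiIiIiIREREREREREREREREREREREREREREiIiIiIiIiIiIiIhERERERERERERERERERERERERERERIiIiIiIiIiIiIiEREREREREREREREREREREREREREREiIiIiIiIiIiIiIRERERERERERERERERERERERERERERIiIiIiIiIiIiIhEREREREREREREREREREREREREREREiIiIiIiIiIiIiERERERERERERERERERERERERERERERIiIiIiIiIiIiIRERERERERERERERERERERERERERERESIiIiIiIiIiIhEREREREREREREREREREREREREREREREiIiIiIiIiIiEREREREREREREREREREREREREREREREREiIiIiIiIiIREREREREREREREREREREREREREREREREREiIiIiIiIhERERERERERERERERERERERERERERERERERESIiIiIiEREREREREREREREREREREREREREREREREREREREiIiIREREREREREREREREREREREREREREREREREREREiIiIhEREREREREREREREREREREREREREREREREREREiIiIiEREREREREREREREREREREREREREREREREREREiIiIiIREREREREREREREREREREREREREREREREREREiIiIiIhEREREREREREREREREREREREREREREREREREiIiIiIiEREREREREREREREREREREREREREREREREREiIiIiIiIREREREREREREREREREREREREREREREREREiIiIiIiIhEREREREREREREREREREREREREREREREREiIiIiIiIiEREREREREREREREREREREREREREREREREiIiIiIiIiIREREREREREREREREREREREREREREREREiIiIiIiIiIhEREREREREREREREREREREREREREREREiIiIiIiIiIiEREREREREREREREREREREREREREREREiIiIiIiIiIiIREREREREREREREREREREREREREREREiIiIiIiIiIiIhEREREREREREREREREREREREREREREiIiIiIiIiIiIiEREREREREREREREREREREREREREREiIiIiIiIiIiIiIREREREREREREREREREREREREREREiIiIiIiIiIiIiIhEREREREREREREREREREREREREREiIiIiIiIiIiIiIiEREREREREREREREREREREREREREiIiIiIiIiIiIiIiIREREREREREREREREREREREREREiIiIiIiIiIiIiIiIhERERERERERERERERERERERERIiIiIiIiIiIiIiIiIiERERERERERERERERERERERERIiIiIiIiIiIiIiIiIiIRERERERERERERERERERERERIiIiIiIiIiIiIiIiIiIhERERERERERERERERERERERIiIiIiIiIiIiIiIiIiIiERERERERERERERERERERERIiIiIiIiIiIiIiIiIiIiIRERERERERERERERERERESIiIiIiIiIiIiIiIiMzMzMhERERERERERERERERERESIiIiIiIiIiIiIiIiMzMzMzERERERERERERERERERESIiIiIiIiIiIiIiIiMzMzMzMREREREREREREREREREiIiIiIiIiIiIiIiIiMzMzMzMxEREREREREREREREREiIiIiIiIiIiIiIiIiIzMzMzMzERERERERERERERERIiIiIiIiIiIiIiIiIiIzMzMzMzMRERERERERERERESIiIiIiIiIiIiIiIiIiIjMzMzMzMxERERERERERERESIiIiIiIiIiIiIiIiIiIjMzMzMzMzEREREREREREREiIiIiIiIiIiIiIiIiIiIiMzMzMzMzMREREREREREREiIiIiIiIiIiIiIiIiIiIiMzMzMzMzMxERERERERERIiIiIiIiIiIiIiIiIiIiIiIzMzMzMzMz"/>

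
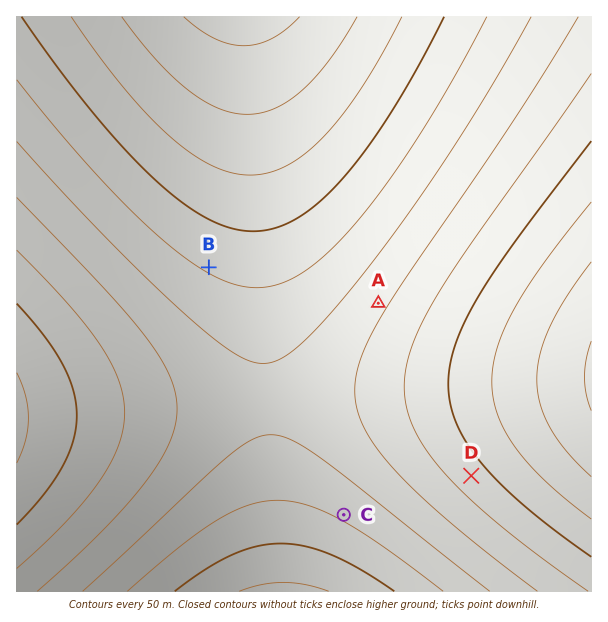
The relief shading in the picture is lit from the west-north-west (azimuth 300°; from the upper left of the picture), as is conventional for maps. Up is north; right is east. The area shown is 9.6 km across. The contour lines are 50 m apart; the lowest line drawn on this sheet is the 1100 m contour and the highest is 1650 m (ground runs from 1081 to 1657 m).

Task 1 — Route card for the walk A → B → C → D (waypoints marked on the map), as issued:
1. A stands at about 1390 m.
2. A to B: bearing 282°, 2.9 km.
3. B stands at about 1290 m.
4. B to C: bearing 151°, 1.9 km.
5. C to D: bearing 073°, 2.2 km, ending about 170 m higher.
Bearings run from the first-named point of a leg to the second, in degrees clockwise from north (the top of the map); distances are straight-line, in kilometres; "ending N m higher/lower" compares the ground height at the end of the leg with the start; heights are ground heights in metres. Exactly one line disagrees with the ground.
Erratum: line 4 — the distance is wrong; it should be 4.7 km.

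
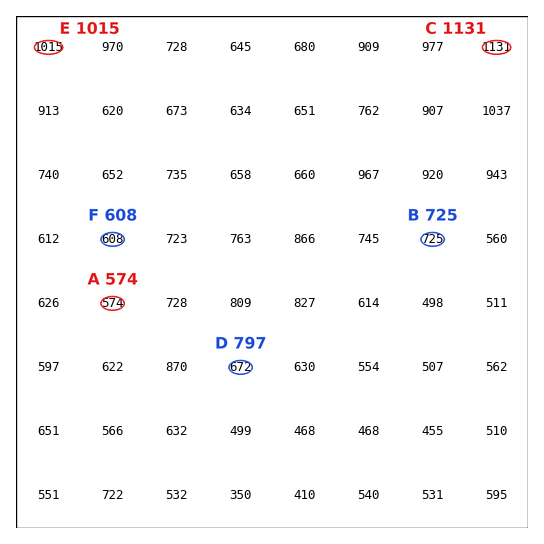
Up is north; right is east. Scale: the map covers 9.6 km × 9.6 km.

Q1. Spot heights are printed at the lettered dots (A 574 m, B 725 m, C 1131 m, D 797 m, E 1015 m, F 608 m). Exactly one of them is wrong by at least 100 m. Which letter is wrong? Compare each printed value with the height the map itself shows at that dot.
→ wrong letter D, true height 672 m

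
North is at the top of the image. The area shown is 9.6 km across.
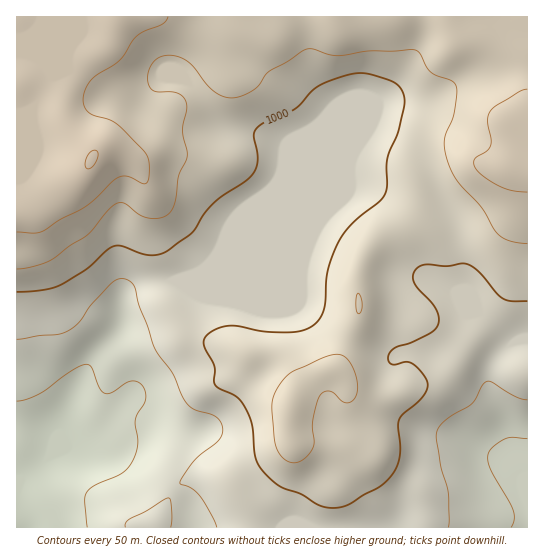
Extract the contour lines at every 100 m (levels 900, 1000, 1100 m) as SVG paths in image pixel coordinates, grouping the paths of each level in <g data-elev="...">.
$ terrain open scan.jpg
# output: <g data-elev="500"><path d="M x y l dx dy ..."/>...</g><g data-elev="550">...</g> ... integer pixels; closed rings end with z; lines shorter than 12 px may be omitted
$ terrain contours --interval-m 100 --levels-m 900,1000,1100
<g data-elev="900"><path d="M511 527l3-8-1-9-22-39-3-9 0-7 4-8 13-8 8-2 14 2"/><path d="M17 401l10-2 12-5 32-23 15-7 5 3 8 21 6 5 6 0 14-10 6-2 7 1 6 5 2 7-1 7-8 13-2 7 3 21-3 15-6 9-6 7-27 12-9 6-2 10 2 26"/></g><g data-elev="1000"><path d="M17 292l25-2 17-5 27-16 20-18 8-5 8 0 27 9 9 0 9-4 25-18 13-20 10-12 30-19 8-8 5-12-1-9-3-18 1-4 3-4 9-6 28-12 16-18 10-6 25-10 15-2 16 3 20 8 6 10 1 12-6 27-11 25 0 27-1 8-7 9-28 23-13 17-10 28-3 35-4 12-11 10-16 5-27 0-30-6-12 0-15 7-6 8 1 8 9 17 1 19 4 4 19 9 10 16 5 13 2 30 6 12 10 11 10 7 20 7 18 11 12 3 10-1 9-3 29-17 12-11 6-10 3-11-2-29 1-7 4-5 19-16 4-7 2-6-4-10-10-10-8-3-11 3-4-1-3-3 0-6 7-7 16-5 20-11 6-5 2-5-1-7-3-8-17-18-5-8 1-8 5-7 8-2 19 2 16-3 5 1 12 8 23 26 9 3 16 0"/></g><g data-elev="1100"><path d="M17 232l18 1 10-3 14-10 28-15 26-24 6-4 10 0 14 7 4-2 2-5 0-12-4-12-30-30-26-11-5-6-1-9 3-10 5-7 28-19 17-24 9-6 17-7 6-7"/><path d="M527 89l-9 3-22 14-6 5-2 10 3 18-1 7-4 5-11 7-1 4 0 4 4 6 16 11 16 7 17 2"/></g>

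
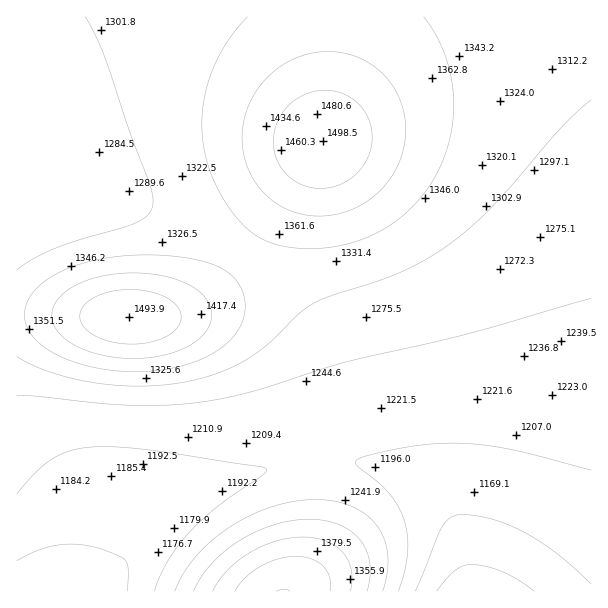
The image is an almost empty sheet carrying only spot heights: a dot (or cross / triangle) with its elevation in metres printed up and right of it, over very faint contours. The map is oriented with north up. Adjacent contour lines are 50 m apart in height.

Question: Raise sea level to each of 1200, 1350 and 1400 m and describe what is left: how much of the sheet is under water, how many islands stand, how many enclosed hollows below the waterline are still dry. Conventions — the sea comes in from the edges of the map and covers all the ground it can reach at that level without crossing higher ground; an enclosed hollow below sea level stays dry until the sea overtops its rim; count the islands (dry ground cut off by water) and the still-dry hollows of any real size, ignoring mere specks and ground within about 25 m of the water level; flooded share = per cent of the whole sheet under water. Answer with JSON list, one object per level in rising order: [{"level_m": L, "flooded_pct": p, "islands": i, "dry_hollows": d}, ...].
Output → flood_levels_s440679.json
[{"level_m": 1200, "flooded_pct": 16, "islands": 0, "dry_hollows": 0}, {"level_m": 1350, "flooded_pct": 77, "islands": 1, "dry_hollows": 0}, {"level_m": 1400, "flooded_pct": 90, "islands": 2, "dry_hollows": 0}]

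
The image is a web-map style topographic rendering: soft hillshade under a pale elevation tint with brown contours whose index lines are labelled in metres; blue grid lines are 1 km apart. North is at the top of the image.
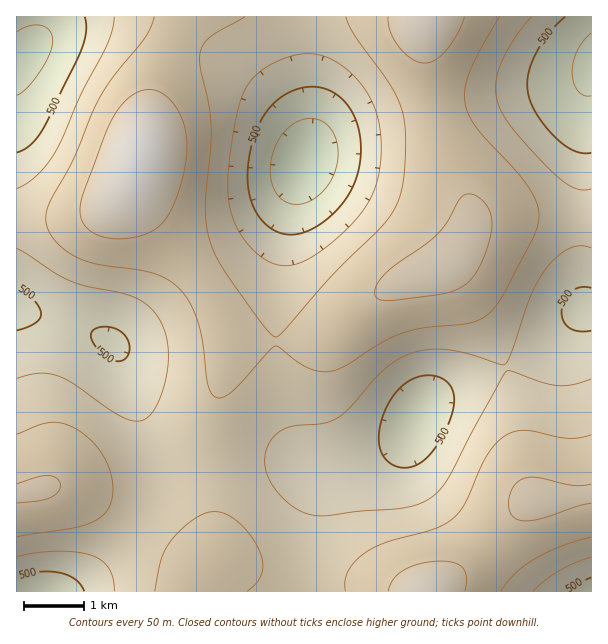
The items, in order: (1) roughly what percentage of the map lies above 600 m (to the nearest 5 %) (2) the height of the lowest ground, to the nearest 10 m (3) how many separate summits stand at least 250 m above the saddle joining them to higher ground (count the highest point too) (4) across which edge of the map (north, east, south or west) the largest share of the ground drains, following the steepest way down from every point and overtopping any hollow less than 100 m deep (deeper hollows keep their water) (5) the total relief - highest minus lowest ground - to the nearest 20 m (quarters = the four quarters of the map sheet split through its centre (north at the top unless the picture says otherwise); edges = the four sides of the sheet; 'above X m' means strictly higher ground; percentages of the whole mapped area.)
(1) About 35 % of the map lies above 600 m.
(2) The lowest ground is at about 420 m.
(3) Counting only tops that stand 250 m proud, the map has 1 summit.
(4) Drainage is mainly to the east: more ground falls towards that edge than towards any other.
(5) From the lowest to the highest ground is roughly 280 m.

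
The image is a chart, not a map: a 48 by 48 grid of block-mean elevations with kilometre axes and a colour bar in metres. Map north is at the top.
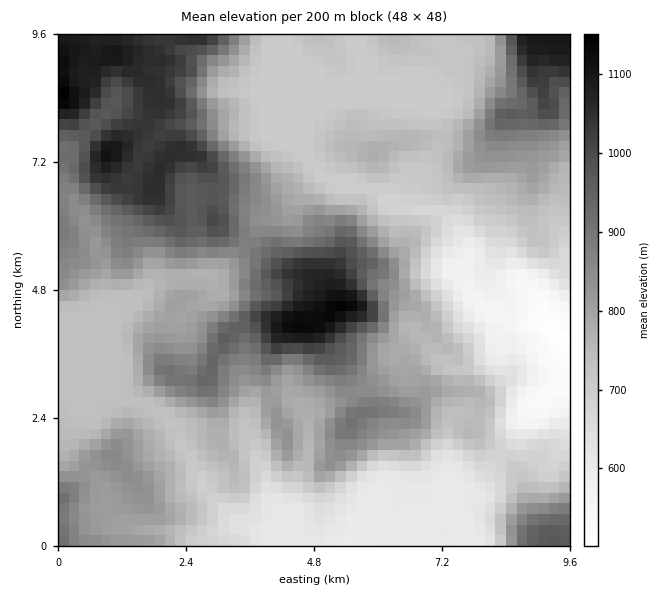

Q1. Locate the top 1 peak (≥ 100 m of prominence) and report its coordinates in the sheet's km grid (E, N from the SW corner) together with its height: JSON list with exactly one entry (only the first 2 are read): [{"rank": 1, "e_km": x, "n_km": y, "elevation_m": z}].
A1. [{"rank": 1, "e_km": 5.29, "n_km": 4.49, "elevation_m": 1145}]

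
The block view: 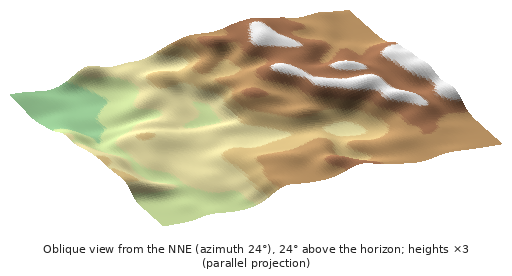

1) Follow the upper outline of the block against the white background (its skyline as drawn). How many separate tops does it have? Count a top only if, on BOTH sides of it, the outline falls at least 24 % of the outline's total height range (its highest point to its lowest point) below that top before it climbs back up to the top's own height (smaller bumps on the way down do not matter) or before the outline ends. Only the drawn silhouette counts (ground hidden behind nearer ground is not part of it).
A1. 1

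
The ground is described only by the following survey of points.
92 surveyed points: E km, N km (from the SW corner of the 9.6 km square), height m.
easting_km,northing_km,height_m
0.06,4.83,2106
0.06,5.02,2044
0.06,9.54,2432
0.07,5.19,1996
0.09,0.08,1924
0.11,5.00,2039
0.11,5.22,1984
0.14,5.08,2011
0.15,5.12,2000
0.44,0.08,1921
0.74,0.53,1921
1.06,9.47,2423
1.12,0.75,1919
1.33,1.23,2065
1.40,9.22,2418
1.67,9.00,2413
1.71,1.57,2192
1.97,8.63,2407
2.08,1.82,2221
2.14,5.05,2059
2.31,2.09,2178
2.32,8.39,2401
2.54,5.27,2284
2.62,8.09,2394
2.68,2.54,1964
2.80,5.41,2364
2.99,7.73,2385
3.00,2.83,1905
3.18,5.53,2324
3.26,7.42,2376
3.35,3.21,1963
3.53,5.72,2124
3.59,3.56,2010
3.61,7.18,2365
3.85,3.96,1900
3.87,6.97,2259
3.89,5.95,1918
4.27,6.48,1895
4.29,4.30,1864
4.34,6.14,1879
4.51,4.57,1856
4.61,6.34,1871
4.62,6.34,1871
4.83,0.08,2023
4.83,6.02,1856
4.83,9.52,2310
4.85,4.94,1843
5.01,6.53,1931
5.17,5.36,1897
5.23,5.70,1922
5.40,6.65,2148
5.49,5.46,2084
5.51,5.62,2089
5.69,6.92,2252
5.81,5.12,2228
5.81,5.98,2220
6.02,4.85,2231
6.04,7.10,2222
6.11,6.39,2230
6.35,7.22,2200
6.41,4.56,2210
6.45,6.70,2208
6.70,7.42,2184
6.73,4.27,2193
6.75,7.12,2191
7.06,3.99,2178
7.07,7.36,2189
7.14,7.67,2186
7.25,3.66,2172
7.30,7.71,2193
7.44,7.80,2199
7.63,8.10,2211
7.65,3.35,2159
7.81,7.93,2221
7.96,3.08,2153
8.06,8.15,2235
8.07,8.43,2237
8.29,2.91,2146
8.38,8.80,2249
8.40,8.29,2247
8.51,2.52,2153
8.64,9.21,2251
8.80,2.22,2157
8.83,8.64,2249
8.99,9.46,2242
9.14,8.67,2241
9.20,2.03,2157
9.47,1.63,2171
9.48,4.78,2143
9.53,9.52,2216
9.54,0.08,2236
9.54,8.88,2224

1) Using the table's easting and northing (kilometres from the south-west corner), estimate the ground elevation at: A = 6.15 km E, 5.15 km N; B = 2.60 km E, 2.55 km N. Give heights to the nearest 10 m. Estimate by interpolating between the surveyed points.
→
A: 2230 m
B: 1980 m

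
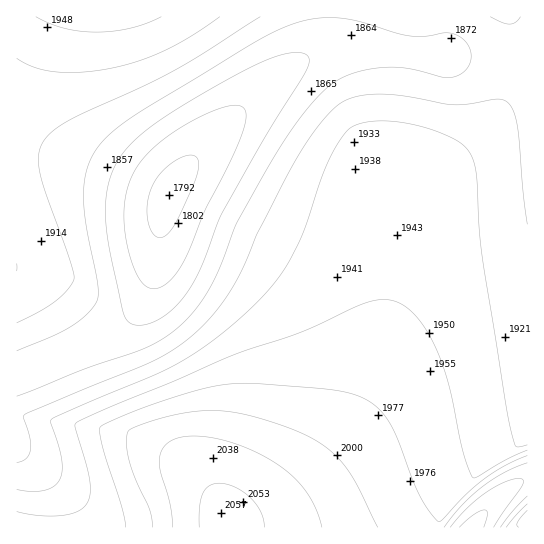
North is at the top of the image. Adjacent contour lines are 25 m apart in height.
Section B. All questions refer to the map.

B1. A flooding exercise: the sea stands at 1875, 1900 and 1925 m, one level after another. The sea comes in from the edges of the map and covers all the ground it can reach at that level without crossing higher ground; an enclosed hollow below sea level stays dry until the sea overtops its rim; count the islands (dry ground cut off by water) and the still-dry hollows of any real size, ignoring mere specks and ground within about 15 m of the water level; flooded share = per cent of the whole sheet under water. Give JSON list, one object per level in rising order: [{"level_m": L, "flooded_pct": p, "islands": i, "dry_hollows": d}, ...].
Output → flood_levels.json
[{"level_m": 1875, "flooded_pct": 20, "islands": 0, "dry_hollows": 0}, {"level_m": 1900, "flooded_pct": 33, "islands": 0, "dry_hollows": 0}, {"level_m": 1925, "flooded_pct": 51, "islands": 0, "dry_hollows": 0}]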